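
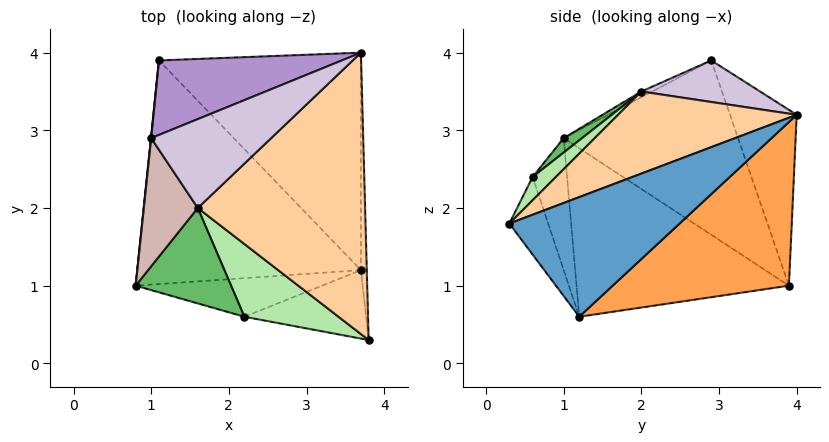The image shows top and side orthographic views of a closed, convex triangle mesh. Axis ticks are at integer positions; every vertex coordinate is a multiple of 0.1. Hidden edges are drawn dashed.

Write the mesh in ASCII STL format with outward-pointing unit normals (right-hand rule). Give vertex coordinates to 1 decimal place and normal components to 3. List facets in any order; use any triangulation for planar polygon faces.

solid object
 facet normal 0.998 0.046 -0.049
  outer loop
   vertex 3.7 1.2 0.6
   vertex 3.7 4.0 3.2
   vertex 3.8 0.3 1.8
  endloop
 endfacet
 facet normal -0.546 -0.419 -0.725
  outer loop
   vertex 1.1 3.9 1.0
   vertex 3.7 1.2 0.6
   vertex 0.8 1.0 2.9
  endloop
 endfacet
 facet normal 0.511 0.585 -0.630
  outer loop
   vertex 1.1 3.9 1.0
   vertex 3.7 4.0 3.2
   vertex 3.7 1.2 0.6
  endloop
 endfacet
 facet normal 0.419 -0.311 0.853
  outer loop
   vertex 1.6 2.0 3.5
   vertex 3.8 0.3 1.8
   vertex 3.7 4.0 3.2
  endloop
 endfacet
 facet normal 0.122 -0.580 0.805
  outer loop
   vertex 2.2 0.6 2.4
   vertex 1.6 2.0 3.5
   vertex 0.8 1.0 2.9
  endloop
 endfacet
 facet normal 0.201 -0.551 0.810
  outer loop
   vertex 2.2 0.6 2.4
   vertex 3.8 0.3 1.8
   vertex 1.6 2.0 3.5
  endloop
 endfacet
 facet normal -0.408 -0.708 -0.576
  outer loop
   vertex 2.2 0.6 2.4
   vertex 0.8 1.0 2.9
   vertex 3.7 1.2 0.6
  endloop
 endfacet
 facet normal -0.347 -0.764 -0.544
  outer loop
   vertex 2.2 0.6 2.4
   vertex 3.7 1.2 0.6
   vertex 3.8 0.3 1.8
  endloop
 endfacet
 facet normal -0.291 0.907 0.303
  outer loop
   vertex 1.0 2.9 3.9
   vertex 3.7 4.0 3.2
   vertex 1.1 3.9 1.0
  endloop
 endfacet
 facet normal 0.321 -0.198 0.926
  outer loop
   vertex 1.0 2.9 3.9
   vertex 1.6 2.0 3.5
   vertex 3.7 4.0 3.2
  endloop
 endfacet
 facet normal -0.995 0.104 0.002
  outer loop
   vertex 1.0 2.9 3.9
   vertex 1.1 3.9 1.0
   vertex 0.8 1.0 2.9
  endloop
 endfacet
 facet normal -0.094 -0.456 0.885
  outer loop
   vertex 1.0 2.9 3.9
   vertex 0.8 1.0 2.9
   vertex 1.6 2.0 3.5
  endloop
 endfacet
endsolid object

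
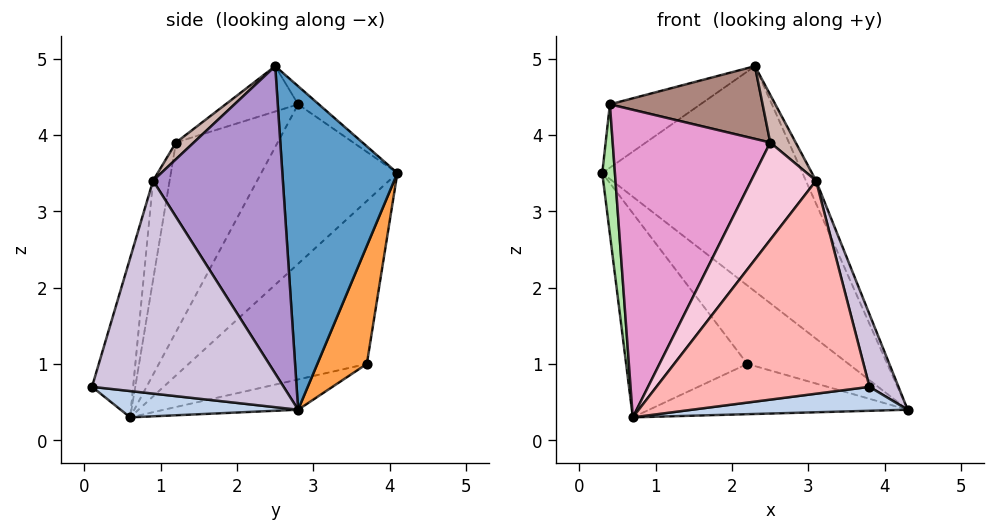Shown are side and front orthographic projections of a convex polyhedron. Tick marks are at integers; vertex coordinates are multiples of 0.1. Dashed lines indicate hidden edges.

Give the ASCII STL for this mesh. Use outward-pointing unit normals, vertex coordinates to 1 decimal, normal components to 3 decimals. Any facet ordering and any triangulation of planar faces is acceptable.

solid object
 facet normal 0.480 0.835 0.269
  outer loop
   vertex 2.3 2.5 4.9
   vertex 4.3 2.8 0.4
   vertex 0.3 4.1 3.5
  endloop
 endfacet
 facet normal 0.106 -0.129 -0.986
  outer loop
   vertex 3.8 0.1 0.7
   vertex 0.7 0.6 0.3
   vertex 4.3 2.8 0.4
  endloop
 endfacet
 facet normal 0.432 0.883 0.187
  outer loop
   vertex 2.2 3.7 1.0
   vertex 0.3 4.1 3.5
   vertex 4.3 2.8 0.4
  endloop
 endfacet
 facet normal -0.672 0.457 -0.583
  outer loop
   vertex 2.2 3.7 1.0
   vertex 0.7 0.6 0.3
   vertex 0.3 4.1 3.5
  endloop
 endfacet
 facet normal -0.148 0.286 -0.947
  outer loop
   vertex 2.2 3.7 1.0
   vertex 4.3 2.8 0.4
   vertex 0.7 0.6 0.3
  endloop
 endfacet
 facet normal -0.995 -0.093 -0.023
  outer loop
   vertex 0.4 2.8 4.4
   vertex 0.3 4.1 3.5
   vertex 0.7 0.6 0.3
  endloop
 endfacet
 facet normal -0.128 0.558 0.820
  outer loop
   vertex 0.4 2.8 4.4
   vertex 2.3 2.5 4.9
   vertex 0.3 4.1 3.5
  endloop
 endfacet
 facet normal -0.184 -0.954 0.235
  outer loop
   vertex 3.1 0.9 3.4
   vertex 0.7 0.6 0.3
   vertex 3.8 0.1 0.7
  endloop
 endfacet
 facet normal 0.910 0.071 0.409
  outer loop
   vertex 3.1 0.9 3.4
   vertex 4.3 2.8 0.4
   vertex 2.3 2.5 4.9
  endloop
 endfacet
 facet normal 0.947 -0.143 0.288
  outer loop
   vertex 3.1 0.9 3.4
   vertex 3.8 0.1 0.7
   vertex 4.3 2.8 0.4
  endloop
 endfacet
 facet normal -0.290 -0.611 0.736
  outer loop
   vertex 2.5 1.2 3.9
   vertex 2.3 2.5 4.9
   vertex 0.4 2.8 4.4
  endloop
 endfacet
 facet normal 0.371 -0.530 0.763
  outer loop
   vertex 2.5 1.2 3.9
   vertex 3.1 0.9 3.4
   vertex 2.3 2.5 4.9
  endloop
 endfacet
 facet normal -0.502 -0.777 0.380
  outer loop
   vertex 2.5 1.2 3.9
   vertex 0.4 2.8 4.4
   vertex 0.7 0.6 0.3
  endloop
 endfacet
 facet normal -0.238 -0.932 0.274
  outer loop
   vertex 2.5 1.2 3.9
   vertex 0.7 0.6 0.3
   vertex 3.1 0.9 3.4
  endloop
 endfacet
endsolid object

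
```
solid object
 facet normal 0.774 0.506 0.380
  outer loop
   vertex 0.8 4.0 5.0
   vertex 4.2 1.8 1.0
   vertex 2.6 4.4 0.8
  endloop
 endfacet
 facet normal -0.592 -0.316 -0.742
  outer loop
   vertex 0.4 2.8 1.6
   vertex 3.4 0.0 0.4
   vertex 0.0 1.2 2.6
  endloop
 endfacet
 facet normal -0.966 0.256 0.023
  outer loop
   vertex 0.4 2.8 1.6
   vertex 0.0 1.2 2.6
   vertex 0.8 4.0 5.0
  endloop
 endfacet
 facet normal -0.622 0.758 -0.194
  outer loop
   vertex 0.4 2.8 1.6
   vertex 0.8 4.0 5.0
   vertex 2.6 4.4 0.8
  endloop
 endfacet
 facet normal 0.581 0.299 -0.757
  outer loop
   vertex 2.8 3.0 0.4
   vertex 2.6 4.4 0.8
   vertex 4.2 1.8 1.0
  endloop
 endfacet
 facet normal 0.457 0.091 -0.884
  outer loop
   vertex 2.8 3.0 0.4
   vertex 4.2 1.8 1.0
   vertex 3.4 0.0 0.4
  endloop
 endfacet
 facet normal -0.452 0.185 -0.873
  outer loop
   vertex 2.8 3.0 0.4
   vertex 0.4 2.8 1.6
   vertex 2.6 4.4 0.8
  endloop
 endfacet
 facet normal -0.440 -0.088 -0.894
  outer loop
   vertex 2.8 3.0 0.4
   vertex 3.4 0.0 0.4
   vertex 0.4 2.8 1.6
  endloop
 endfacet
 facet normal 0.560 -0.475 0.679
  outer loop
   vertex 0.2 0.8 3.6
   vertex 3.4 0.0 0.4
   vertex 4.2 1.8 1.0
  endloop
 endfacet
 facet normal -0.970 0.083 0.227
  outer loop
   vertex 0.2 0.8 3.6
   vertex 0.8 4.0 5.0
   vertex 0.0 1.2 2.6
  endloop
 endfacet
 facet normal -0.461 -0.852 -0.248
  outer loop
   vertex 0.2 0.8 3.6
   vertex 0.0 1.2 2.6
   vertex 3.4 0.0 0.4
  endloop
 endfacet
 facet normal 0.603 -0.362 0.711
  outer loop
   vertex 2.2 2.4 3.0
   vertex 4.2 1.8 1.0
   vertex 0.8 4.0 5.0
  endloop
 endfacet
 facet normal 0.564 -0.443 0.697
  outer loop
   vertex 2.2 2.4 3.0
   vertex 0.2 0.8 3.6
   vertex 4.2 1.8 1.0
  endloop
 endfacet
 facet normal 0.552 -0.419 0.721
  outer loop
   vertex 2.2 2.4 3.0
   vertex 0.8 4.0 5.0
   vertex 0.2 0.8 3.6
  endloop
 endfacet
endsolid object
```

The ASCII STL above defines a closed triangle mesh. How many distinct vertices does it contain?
9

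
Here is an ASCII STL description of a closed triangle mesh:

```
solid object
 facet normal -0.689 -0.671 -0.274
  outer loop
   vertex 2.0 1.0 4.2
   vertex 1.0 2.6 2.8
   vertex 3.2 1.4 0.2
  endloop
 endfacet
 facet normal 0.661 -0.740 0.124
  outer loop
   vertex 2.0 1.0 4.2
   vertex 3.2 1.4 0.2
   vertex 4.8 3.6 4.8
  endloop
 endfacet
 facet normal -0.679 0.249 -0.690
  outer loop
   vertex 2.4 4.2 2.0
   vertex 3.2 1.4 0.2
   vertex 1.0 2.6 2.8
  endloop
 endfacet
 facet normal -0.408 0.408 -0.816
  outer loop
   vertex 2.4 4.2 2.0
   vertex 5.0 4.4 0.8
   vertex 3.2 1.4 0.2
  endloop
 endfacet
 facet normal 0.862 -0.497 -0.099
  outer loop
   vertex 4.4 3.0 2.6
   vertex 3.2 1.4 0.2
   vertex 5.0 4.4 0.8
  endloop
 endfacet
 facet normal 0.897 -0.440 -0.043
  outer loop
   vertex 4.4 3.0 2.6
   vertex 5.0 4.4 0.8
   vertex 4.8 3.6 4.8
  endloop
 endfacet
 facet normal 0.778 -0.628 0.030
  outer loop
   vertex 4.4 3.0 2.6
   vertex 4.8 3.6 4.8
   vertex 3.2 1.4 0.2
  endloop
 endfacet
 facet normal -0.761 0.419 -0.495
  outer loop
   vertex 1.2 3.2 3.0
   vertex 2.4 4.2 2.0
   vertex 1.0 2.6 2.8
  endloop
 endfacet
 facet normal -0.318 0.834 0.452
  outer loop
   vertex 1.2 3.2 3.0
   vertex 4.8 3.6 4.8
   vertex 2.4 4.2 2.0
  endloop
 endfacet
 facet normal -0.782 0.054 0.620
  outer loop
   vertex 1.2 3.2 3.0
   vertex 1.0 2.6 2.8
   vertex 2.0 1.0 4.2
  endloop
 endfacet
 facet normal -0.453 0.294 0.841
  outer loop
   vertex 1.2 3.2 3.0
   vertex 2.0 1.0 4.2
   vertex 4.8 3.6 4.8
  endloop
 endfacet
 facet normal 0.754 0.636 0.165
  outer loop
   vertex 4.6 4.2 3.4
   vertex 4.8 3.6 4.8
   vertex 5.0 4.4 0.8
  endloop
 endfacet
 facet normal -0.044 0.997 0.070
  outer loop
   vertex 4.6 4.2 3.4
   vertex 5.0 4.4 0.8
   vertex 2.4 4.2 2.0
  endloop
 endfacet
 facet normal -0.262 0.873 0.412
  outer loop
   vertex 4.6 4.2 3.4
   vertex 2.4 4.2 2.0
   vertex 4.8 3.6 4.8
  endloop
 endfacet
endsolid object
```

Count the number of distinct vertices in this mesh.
9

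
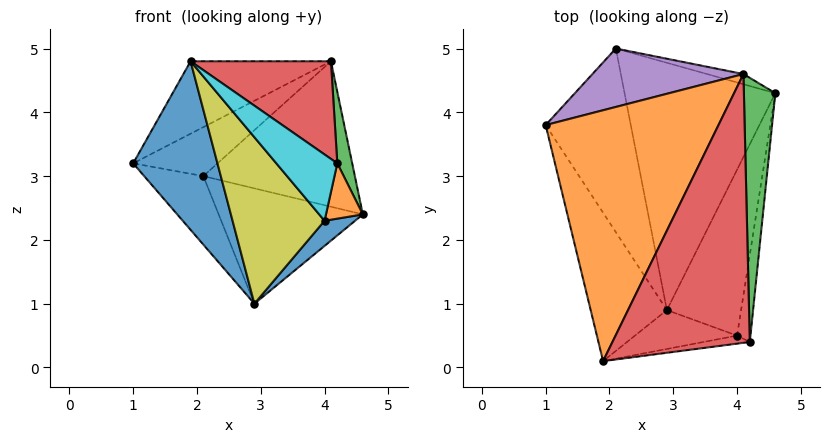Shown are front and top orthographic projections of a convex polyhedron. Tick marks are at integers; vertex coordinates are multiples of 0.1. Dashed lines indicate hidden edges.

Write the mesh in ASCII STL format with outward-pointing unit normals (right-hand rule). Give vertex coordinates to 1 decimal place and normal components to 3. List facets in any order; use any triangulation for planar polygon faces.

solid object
 facet normal -0.886 -0.348 -0.306
  outer loop
   vertex 2.9 0.9 1.0
   vertex 1.9 0.1 4.8
   vertex 1.0 3.8 3.2
  endloop
 endfacet
 facet normal -0.494 0.241 0.836
  outer loop
   vertex 4.1 4.6 4.8
   vertex 1.0 3.8 3.2
   vertex 1.9 0.1 4.8
  endloop
 endfacet
 facet normal 0.976 -0.057 0.210
  outer loop
   vertex 4.2 0.4 3.2
   vertex 4.6 4.3 2.4
   vertex 4.1 4.6 4.8
  endloop
 endfacet
 facet normal 0.573 -0.280 0.771
  outer loop
   vertex 4.2 0.4 3.2
   vertex 4.1 4.6 4.8
   vertex 1.9 0.1 4.8
  endloop
 endfacet
 facet normal -0.489 0.560 0.668
  outer loop
   vertex 2.1 5.0 3.0
   vertex 1.0 3.8 3.2
   vertex 4.1 4.6 4.8
  endloop
 endfacet
 facet normal 0.254 0.965 -0.068
  outer loop
   vertex 2.1 5.0 3.0
   vertex 4.1 4.6 4.8
   vertex 4.6 4.3 2.4
  endloop
 endfacet
 facet normal -0.483 0.306 -0.820
  outer loop
   vertex 2.1 5.0 3.0
   vertex 2.9 0.9 1.0
   vertex 1.0 3.8 3.2
  endloop
 endfacet
 facet normal -0.099 0.421 -0.902
  outer loop
   vertex 2.1 5.0 3.0
   vertex 4.6 4.3 2.4
   vertex 2.9 0.9 1.0
  endloop
 endfacet
 facet normal -0.085 -0.970 -0.227
  outer loop
   vertex 4.0 0.5 2.3
   vertex 1.9 0.1 4.8
   vertex 2.9 0.9 1.0
  endloop
 endfacet
 facet normal 0.046 -0.992 -0.120
  outer loop
   vertex 4.0 0.5 2.3
   vertex 4.2 0.4 3.2
   vertex 1.9 0.1 4.8
  endloop
 endfacet
 facet normal 0.744 -0.100 -0.660
  outer loop
   vertex 4.0 0.5 2.3
   vertex 2.9 0.9 1.0
   vertex 4.6 4.3 2.4
  endloop
 endfacet
 facet normal 0.962 -0.146 -0.230
  outer loop
   vertex 4.0 0.5 2.3
   vertex 4.6 4.3 2.4
   vertex 4.2 0.4 3.2
  endloop
 endfacet
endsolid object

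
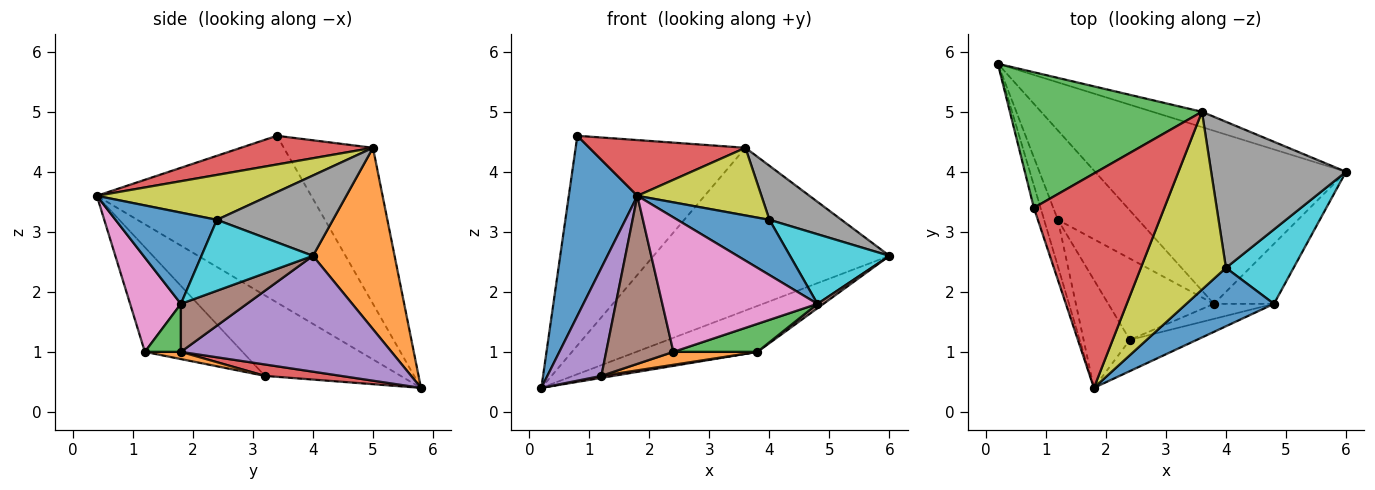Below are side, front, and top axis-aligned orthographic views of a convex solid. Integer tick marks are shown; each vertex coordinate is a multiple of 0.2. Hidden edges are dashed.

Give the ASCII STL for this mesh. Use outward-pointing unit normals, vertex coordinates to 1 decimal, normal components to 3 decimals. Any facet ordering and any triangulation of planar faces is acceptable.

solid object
 facet normal -0.952 -0.305 -0.038
  outer loop
   vertex 0.8 3.4 4.6
   vertex 0.2 5.8 0.4
   vertex 1.8 0.4 3.6
  endloop
 endfacet
 facet normal 0.326 0.941 -0.089
  outer loop
   vertex 3.6 5.0 4.4
   vertex 6.0 4.0 2.6
   vertex 0.2 5.8 0.4
  endloop
 endfacet
 facet normal -0.404 0.768 0.497
  outer loop
   vertex 3.6 5.0 4.4
   vertex 0.2 5.8 0.4
   vertex 0.8 3.4 4.6
  endloop
 endfacet
 facet normal 0.208 -0.246 0.947
  outer loop
   vertex 3.6 5.0 4.4
   vertex 0.8 3.4 4.6
   vertex 1.8 0.4 3.6
  endloop
 endfacet
 facet normal -0.918 -0.365 -0.157
  outer loop
   vertex 1.2 3.2 0.6
   vertex 1.8 0.4 3.6
   vertex 0.2 5.8 0.4
  endloop
 endfacet
 facet normal -0.774 -0.533 -0.343
  outer loop
   vertex 1.2 3.2 0.6
   vertex 2.4 1.2 1.0
   vertex 1.8 0.4 3.6
  endloop
 endfacet
 facet normal 0.304 -0.928 -0.215
  outer loop
   vertex 4.8 1.8 1.8
   vertex 1.8 0.4 3.6
   vertex 2.4 1.2 1.0
  endloop
 endfacet
 facet normal 0.488 -0.303 0.819
  outer loop
   vertex 4.0 2.4 3.2
   vertex 6.0 4.0 2.6
   vertex 3.6 5.0 4.4
  endloop
 endfacet
 facet normal 0.442 -0.319 0.838
  outer loop
   vertex 4.0 2.4 3.2
   vertex 3.6 5.0 4.4
   vertex 1.8 0.4 3.6
  endloop
 endfacet
 facet normal 0.608 -0.542 0.580
  outer loop
   vertex 4.0 2.4 3.2
   vertex 4.8 1.8 1.8
   vertex 6.0 4.0 2.6
  endloop
 endfacet
 facet normal 0.603 -0.548 0.580
  outer loop
   vertex 4.0 2.4 3.2
   vertex 1.8 0.4 3.6
   vertex 4.8 1.8 1.8
  endloop
 endfacet
 facet normal 0.067 -0.157 -0.985
  outer loop
   vertex 3.8 1.8 1.0
   vertex 2.4 1.2 1.0
   vertex 1.2 3.2 0.6
  endloop
 endfacet
 facet normal 0.353 -0.825 -0.442
  outer loop
   vertex 3.8 1.8 1.0
   vertex 4.8 1.8 1.8
   vertex 2.4 1.2 1.0
  endloop
 endfacet
 facet normal 0.140 -0.022 -0.990
  outer loop
   vertex 3.8 1.8 1.0
   vertex 1.2 3.2 0.6
   vertex 0.2 5.8 0.4
  endloop
 endfacet
 facet normal 0.408 0.234 -0.883
  outer loop
   vertex 3.8 1.8 1.0
   vertex 0.2 5.8 0.4
   vertex 6.0 4.0 2.6
  endloop
 endfacet
 facet normal 0.624 -0.057 -0.780
  outer loop
   vertex 3.8 1.8 1.0
   vertex 6.0 4.0 2.6
   vertex 4.8 1.8 1.8
  endloop
 endfacet
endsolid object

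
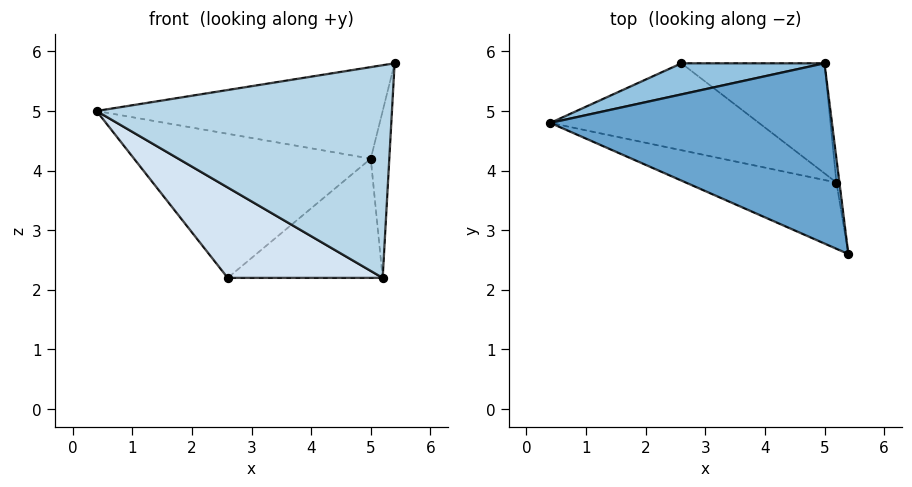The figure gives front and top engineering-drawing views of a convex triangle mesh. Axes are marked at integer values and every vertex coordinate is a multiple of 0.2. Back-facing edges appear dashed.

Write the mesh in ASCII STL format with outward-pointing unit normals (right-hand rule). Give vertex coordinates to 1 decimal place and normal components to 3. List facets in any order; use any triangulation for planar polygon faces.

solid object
 facet normal 0.057 0.452 0.890
  outer loop
   vertex 5.0 5.8 4.2
   vertex 0.4 4.8 5.0
   vertex 5.4 2.6 5.8
  endloop
 endfacet
 facet normal -0.173 0.963 0.208
  outer loop
   vertex 2.6 5.8 2.2
   vertex 0.4 4.8 5.0
   vertex 5.0 5.8 4.2
  endloop
 endfacet
 facet normal -0.349 -0.895 -0.279
  outer loop
   vertex 5.2 3.8 2.2
   vertex 5.4 2.6 5.8
   vertex 0.4 4.8 5.0
  endloop
 endfacet
 facet normal -0.485 -0.630 -0.606
  outer loop
   vertex 5.2 3.8 2.2
   vertex 0.4 4.8 5.0
   vertex 2.6 5.8 2.2
  endloop
 endfacet
 facet normal 0.993 0.116 -0.017
  outer loop
   vertex 5.2 3.8 2.2
   vertex 5.0 5.8 4.2
   vertex 5.4 2.6 5.8
  endloop
 endfacet
 facet normal 0.492 0.640 -0.590
  outer loop
   vertex 5.2 3.8 2.2
   vertex 2.6 5.8 2.2
   vertex 5.0 5.8 4.2
  endloop
 endfacet
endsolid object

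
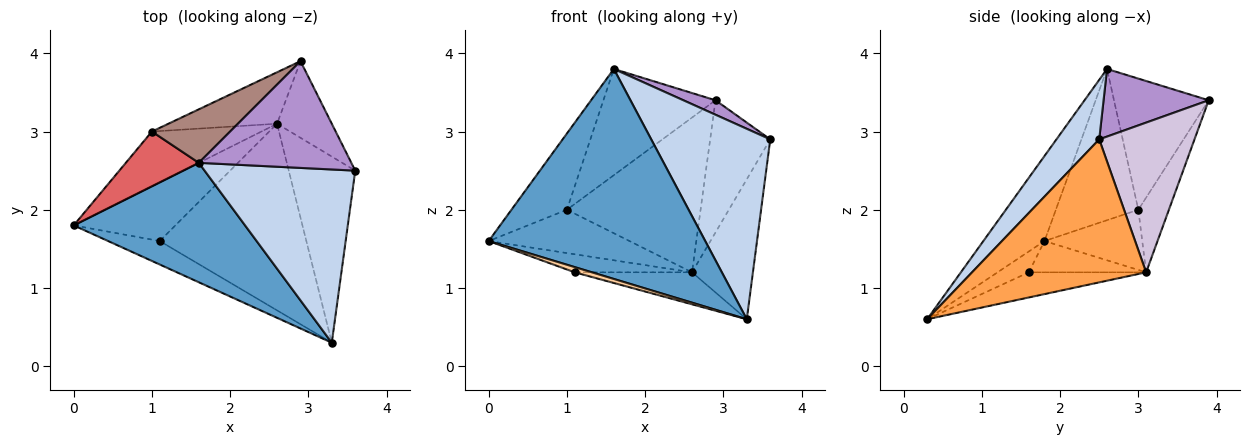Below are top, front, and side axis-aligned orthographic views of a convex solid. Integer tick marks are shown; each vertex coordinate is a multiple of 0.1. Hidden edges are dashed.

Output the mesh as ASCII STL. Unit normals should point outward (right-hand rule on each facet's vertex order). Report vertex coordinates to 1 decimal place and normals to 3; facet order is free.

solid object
 facet normal -0.238 -0.844 0.480
  outer loop
   vertex 1.6 2.6 3.8
   vertex 0.0 1.8 1.6
   vertex 3.3 0.3 0.6
  endloop
 endfacet
 facet normal 0.257 -0.715 0.650
  outer loop
   vertex 1.6 2.6 3.8
   vertex 3.3 0.3 0.6
   vertex 3.6 2.5 2.9
  endloop
 endfacet
 facet normal 0.864 0.302 -0.402
  outer loop
   vertex 2.6 3.1 1.2
   vertex 3.6 2.5 2.9
   vertex 3.3 0.3 0.6
  endloop
 endfacet
 facet normal -0.367 -0.202 -0.908
  outer loop
   vertex 1.1 1.6 1.2
   vertex 3.3 0.3 0.6
   vertex 0.0 1.8 1.6
  endloop
 endfacet
 facet normal -0.282 0.282 -0.917
  outer loop
   vertex 1.1 1.6 1.2
   vertex 0.0 1.8 1.6
   vertex 2.6 3.1 1.2
  endloop
 endfacet
 facet normal -0.167 0.167 -0.972
  outer loop
   vertex 1.1 1.6 1.2
   vertex 2.6 3.1 1.2
   vertex 3.3 0.3 0.6
  endloop
 endfacet
 facet normal -0.770 0.518 0.372
  outer loop
   vertex 1.0 3.0 2.0
   vertex 0.0 1.8 1.6
   vertex 1.6 2.6 3.8
  endloop
 endfacet
 facet normal -0.396 0.570 -0.720
  outer loop
   vertex 1.0 3.0 2.0
   vertex 2.6 3.1 1.2
   vertex 0.0 1.8 1.6
  endloop
 endfacet
 facet normal 0.402 -0.123 0.907
  outer loop
   vertex 2.9 3.9 3.4
   vertex 1.6 2.6 3.8
   vertex 3.6 2.5 2.9
  endloop
 endfacet
 facet normal 0.808 0.510 -0.295
  outer loop
   vertex 2.9 3.9 3.4
   vertex 3.6 2.5 2.9
   vertex 2.6 3.1 1.2
  endloop
 endfacet
 facet normal -0.602 0.713 0.359
  outer loop
   vertex 2.9 3.9 3.4
   vertex 1.0 3.0 2.0
   vertex 1.6 2.6 3.8
  endloop
 endfacet
 facet normal -0.212 0.927 -0.308
  outer loop
   vertex 2.9 3.9 3.4
   vertex 2.6 3.1 1.2
   vertex 1.0 3.0 2.0
  endloop
 endfacet
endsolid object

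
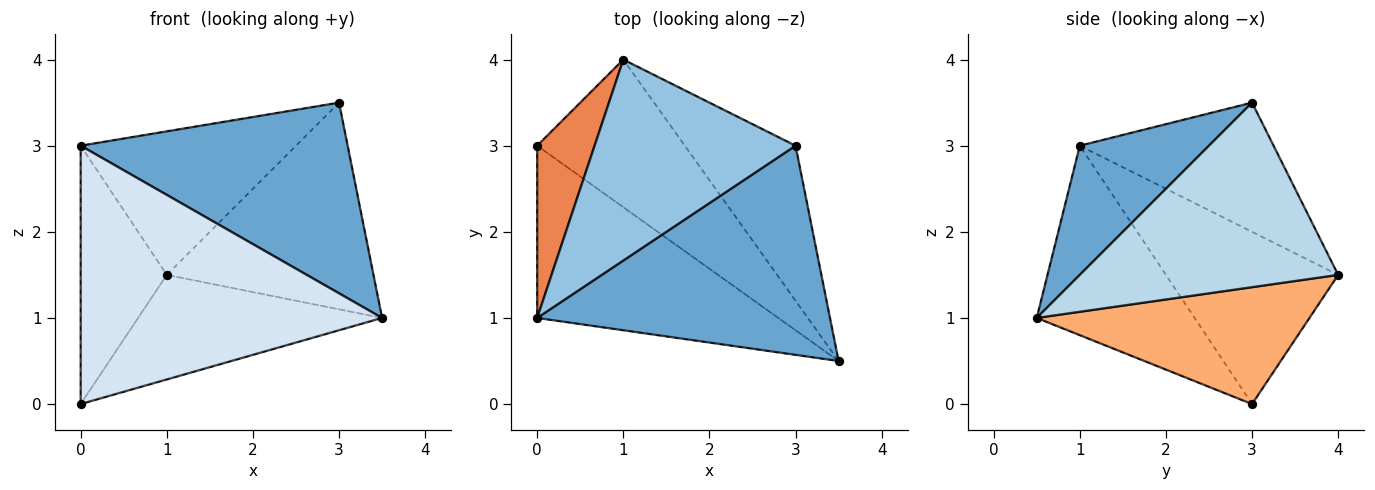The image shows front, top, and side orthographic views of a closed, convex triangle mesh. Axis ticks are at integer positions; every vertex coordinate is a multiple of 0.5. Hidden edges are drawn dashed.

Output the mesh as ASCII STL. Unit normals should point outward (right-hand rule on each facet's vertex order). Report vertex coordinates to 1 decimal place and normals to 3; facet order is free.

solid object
 facet normal 0.310 -0.641 0.703
  outer loop
   vertex 3.0 3.0 3.5
   vertex 0.0 1.0 3.0
   vertex 3.5 0.5 1.0
  endloop
 endfacet
 facet normal -0.464 0.515 0.721
  outer loop
   vertex 3.0 3.0 3.5
   vertex 1.0 4.0 1.5
   vertex 0.0 1.0 3.0
  endloop
 endfacet
 facet normal 0.707 0.566 -0.424
  outer loop
   vertex 3.0 3.0 3.5
   vertex 3.5 0.5 1.0
   vertex 1.0 4.0 1.5
  endloop
 endfacet
 facet normal -0.400 -0.763 -0.509
  outer loop
   vertex 0.0 3.0 0.0
   vertex 3.5 0.5 1.0
   vertex 0.0 1.0 3.0
  endloop
 endfacet
 facet normal -0.857 0.429 0.286
  outer loop
   vertex 0.0 3.0 0.0
   vertex 0.0 1.0 3.0
   vertex 1.0 4.0 1.5
  endloop
 endfacet
 facet normal 0.543 0.486 -0.685
  outer loop
   vertex 0.0 3.0 0.0
   vertex 1.0 4.0 1.5
   vertex 3.5 0.5 1.0
  endloop
 endfacet
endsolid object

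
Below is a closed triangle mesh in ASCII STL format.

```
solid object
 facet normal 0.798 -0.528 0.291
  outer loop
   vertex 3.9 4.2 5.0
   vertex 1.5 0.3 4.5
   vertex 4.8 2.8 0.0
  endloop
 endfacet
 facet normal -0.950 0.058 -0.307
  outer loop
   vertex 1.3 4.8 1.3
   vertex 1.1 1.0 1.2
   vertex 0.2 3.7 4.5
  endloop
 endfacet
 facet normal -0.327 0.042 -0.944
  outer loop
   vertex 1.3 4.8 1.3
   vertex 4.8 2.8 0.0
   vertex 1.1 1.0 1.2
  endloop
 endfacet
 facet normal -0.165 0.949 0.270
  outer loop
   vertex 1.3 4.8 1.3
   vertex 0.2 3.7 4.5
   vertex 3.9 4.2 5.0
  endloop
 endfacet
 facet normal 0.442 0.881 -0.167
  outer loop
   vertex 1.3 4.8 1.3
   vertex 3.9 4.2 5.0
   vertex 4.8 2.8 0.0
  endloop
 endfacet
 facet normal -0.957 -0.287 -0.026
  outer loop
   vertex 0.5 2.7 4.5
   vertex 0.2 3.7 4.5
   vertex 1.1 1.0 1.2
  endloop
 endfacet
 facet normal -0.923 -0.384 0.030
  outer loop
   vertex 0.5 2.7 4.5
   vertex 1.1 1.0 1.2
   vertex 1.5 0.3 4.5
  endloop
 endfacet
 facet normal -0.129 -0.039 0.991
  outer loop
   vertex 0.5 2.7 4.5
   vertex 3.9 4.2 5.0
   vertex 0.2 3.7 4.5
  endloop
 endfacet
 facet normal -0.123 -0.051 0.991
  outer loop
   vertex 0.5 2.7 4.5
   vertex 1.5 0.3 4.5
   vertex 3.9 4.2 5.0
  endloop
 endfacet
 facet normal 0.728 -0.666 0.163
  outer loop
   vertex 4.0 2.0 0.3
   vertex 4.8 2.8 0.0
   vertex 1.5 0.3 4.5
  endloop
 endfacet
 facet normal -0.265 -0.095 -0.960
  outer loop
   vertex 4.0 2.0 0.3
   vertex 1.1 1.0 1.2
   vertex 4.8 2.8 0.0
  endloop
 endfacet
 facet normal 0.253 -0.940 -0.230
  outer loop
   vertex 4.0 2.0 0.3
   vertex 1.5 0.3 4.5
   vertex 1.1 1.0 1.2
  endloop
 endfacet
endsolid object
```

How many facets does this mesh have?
12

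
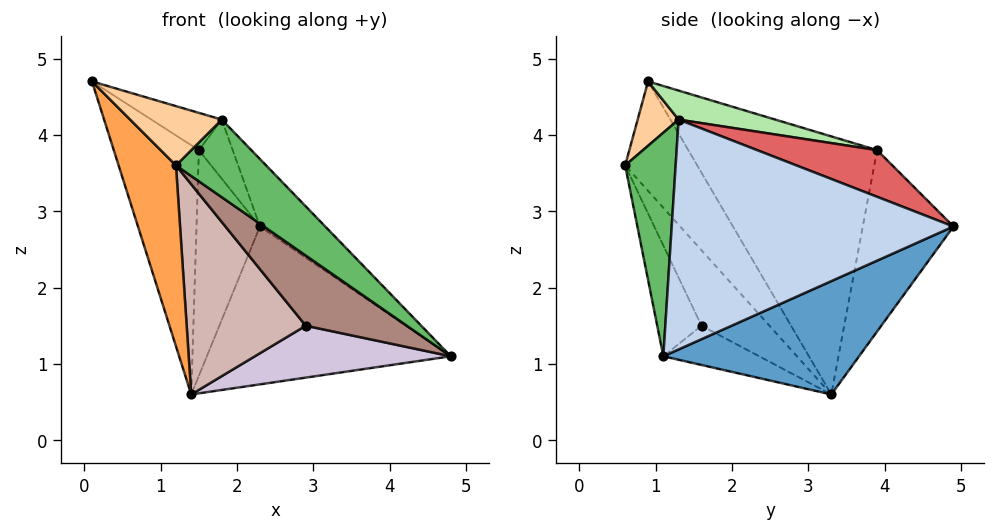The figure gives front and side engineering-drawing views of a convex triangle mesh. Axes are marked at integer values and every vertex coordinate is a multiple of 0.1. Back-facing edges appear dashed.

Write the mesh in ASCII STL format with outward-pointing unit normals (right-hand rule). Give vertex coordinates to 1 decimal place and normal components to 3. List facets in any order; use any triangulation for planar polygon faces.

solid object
 facet normal 0.483 0.602 -0.636
  outer loop
   vertex 1.4 3.3 0.6
   vertex 2.3 4.9 2.8
   vertex 4.8 1.1 1.1
  endloop
 endfacet
 facet normal 0.714 0.165 0.680
  outer loop
   vertex 1.8 1.3 4.2
   vertex 4.8 1.1 1.1
   vertex 2.3 4.9 2.8
  endloop
 endfacet
 facet normal -0.667 -0.531 -0.522
  outer loop
   vertex 1.2 0.6 3.6
   vertex 0.1 0.9 4.7
   vertex 1.4 3.3 0.6
  endloop
 endfacet
 facet normal 0.341 -0.763 0.549
  outer loop
   vertex 1.2 0.6 3.6
   vertex 1.8 1.3 4.2
   vertex 0.1 0.9 4.7
  endloop
 endfacet
 facet normal 0.432 -0.771 0.468
  outer loop
   vertex 1.2 0.6 3.6
   vertex 4.8 1.1 1.1
   vertex 1.8 1.3 4.2
  endloop
 endfacet
 facet normal 0.240 0.175 0.955
  outer loop
   vertex 1.5 3.9 3.8
   vertex 0.1 0.9 4.7
   vertex 1.8 1.3 4.2
  endloop
 endfacet
 facet normal 0.667 0.188 0.721
  outer loop
   vertex 1.5 3.9 3.8
   vertex 1.8 1.3 4.2
   vertex 2.3 4.9 2.8
  endloop
 endfacet
 facet normal -0.911 0.410 -0.048
  outer loop
   vertex 1.5 3.9 3.8
   vertex 1.4 3.3 0.6
   vertex 0.1 0.9 4.7
  endloop
 endfacet
 facet normal -0.816 0.572 -0.082
  outer loop
   vertex 1.5 3.9 3.8
   vertex 2.3 4.9 2.8
   vertex 1.4 3.3 0.6
  endloop
 endfacet
 facet normal -0.316 -0.647 -0.694
  outer loop
   vertex 2.9 1.6 1.5
   vertex 1.4 3.3 0.6
   vertex 4.8 1.1 1.1
  endloop
 endfacet
 facet normal -0.319 -0.729 -0.606
  outer loop
   vertex 2.9 1.6 1.5
   vertex 4.8 1.1 1.1
   vertex 1.2 0.6 3.6
  endloop
 endfacet
 facet normal -0.384 -0.673 -0.632
  outer loop
   vertex 2.9 1.6 1.5
   vertex 1.2 0.6 3.6
   vertex 1.4 3.3 0.6
  endloop
 endfacet
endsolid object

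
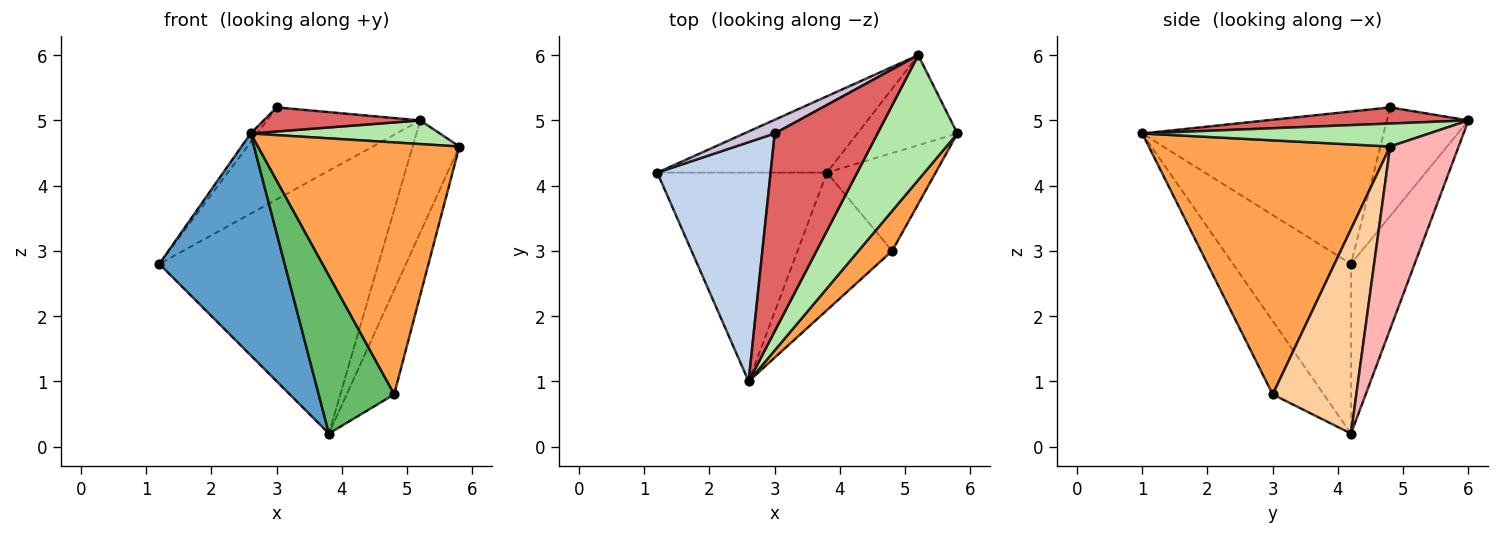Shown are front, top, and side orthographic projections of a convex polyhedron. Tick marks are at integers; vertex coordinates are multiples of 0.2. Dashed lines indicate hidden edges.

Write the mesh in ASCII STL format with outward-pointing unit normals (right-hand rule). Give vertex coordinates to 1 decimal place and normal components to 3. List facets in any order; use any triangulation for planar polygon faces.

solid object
 facet normal -0.565 -0.601 -0.565
  outer loop
   vertex 3.8 4.2 0.2
   vertex 2.6 1.0 4.8
   vertex 1.2 4.2 2.8
  endloop
 endfacet
 facet normal -0.802 0.022 0.596
  outer loop
   vertex 3.0 4.8 5.2
   vertex 1.2 4.2 2.8
   vertex 2.6 1.0 4.8
  endloop
 endfacet
 facet normal 0.764 -0.638 0.101
  outer loop
   vertex 4.8 3.0 0.8
   vertex 5.8 4.8 4.6
   vertex 2.6 1.0 4.8
  endloop
 endfacet
 facet normal 0.789 0.448 -0.420
  outer loop
   vertex 4.8 3.0 0.8
   vertex 3.8 4.2 0.2
   vertex 5.8 4.8 4.6
  endloop
 endfacet
 facet normal -0.454 -0.671 -0.586
  outer loop
   vertex 4.8 3.0 0.8
   vertex 2.6 1.0 4.8
   vertex 3.8 4.2 0.2
  endloop
 endfacet
 facet normal 0.272 -0.179 0.945
  outer loop
   vertex 5.2 6.0 5.0
   vertex 2.6 1.0 4.8
   vertex 5.8 4.8 4.6
  endloop
 endfacet
 facet normal 0.154 -0.119 0.981
  outer loop
   vertex 5.2 6.0 5.0
   vertex 3.0 4.8 5.2
   vertex 2.6 1.0 4.8
  endloop
 endfacet
 facet normal 0.753 0.514 -0.412
  outer loop
   vertex 5.2 6.0 5.0
   vertex 5.8 4.8 4.6
   vertex 3.8 4.2 0.2
  endloop
 endfacet
 facet normal -0.269 0.925 -0.269
  outer loop
   vertex 5.2 6.0 5.0
   vertex 3.8 4.2 0.2
   vertex 1.2 4.2 2.8
  endloop
 endfacet
 facet normal -0.466 0.875 0.130
  outer loop
   vertex 5.2 6.0 5.0
   vertex 1.2 4.2 2.8
   vertex 3.0 4.8 5.2
  endloop
 endfacet
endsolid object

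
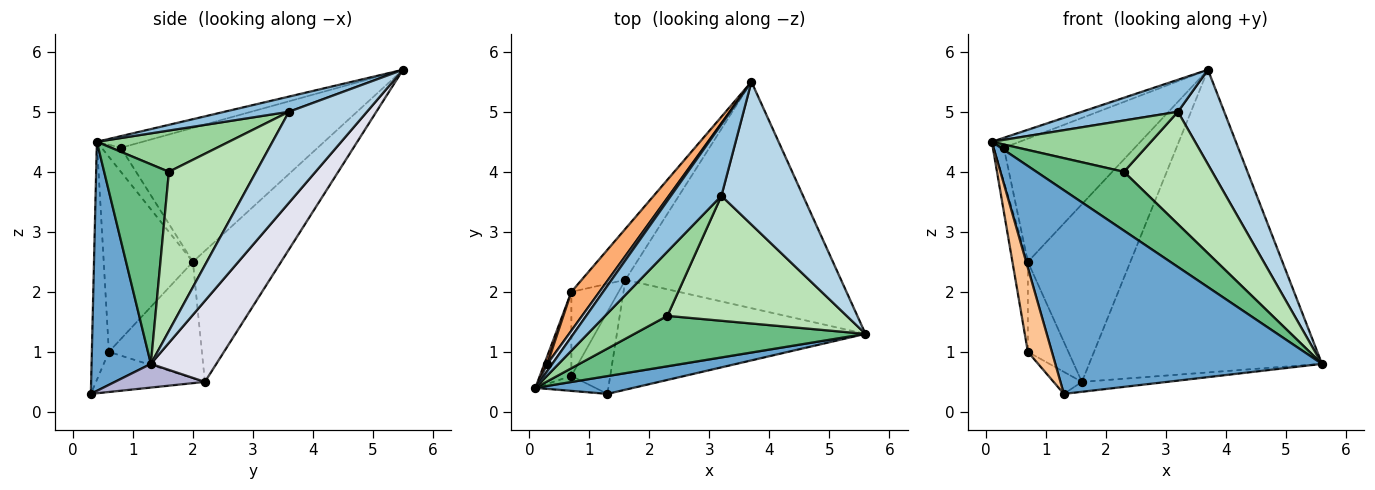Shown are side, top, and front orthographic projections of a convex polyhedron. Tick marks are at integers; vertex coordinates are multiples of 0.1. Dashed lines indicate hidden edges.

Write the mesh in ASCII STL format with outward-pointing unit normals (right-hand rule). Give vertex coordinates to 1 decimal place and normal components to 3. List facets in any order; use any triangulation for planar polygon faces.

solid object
 facet normal 0.216 -0.973 0.085
  outer loop
   vertex 1.3 0.3 0.3
   vertex 5.6 1.3 0.8
   vertex 0.1 0.4 4.5
  endloop
 endfacet
 facet normal 0.265 -0.394 0.880
  outer loop
   vertex 3.2 3.6 5.0
   vertex 3.7 5.5 5.7
   vertex 0.1 0.4 4.5
  endloop
 endfacet
 facet normal 0.681 -0.404 0.611
  outer loop
   vertex 3.2 3.6 5.0
   vertex 5.6 1.3 0.8
   vertex 3.7 5.5 5.7
  endloop
 endfacet
 facet normal -0.804 0.487 0.341
  outer loop
   vertex 0.3 0.8 4.4
   vertex 0.1 0.4 4.5
   vertex 3.7 5.5 5.7
  endloop
 endfacet
 facet normal -0.878 0.466 0.110
  outer loop
   vertex 0.3 0.8 4.4
   vertex 0.7 2.0 2.5
   vertex 0.1 0.4 4.5
  endloop
 endfacet
 facet normal -0.820 0.546 0.172
  outer loop
   vertex 0.3 0.8 4.4
   vertex 3.7 5.5 5.7
   vertex 0.7 2.0 2.5
  endloop
 endfacet
 facet normal -0.572 -0.807 -0.144
  outer loop
   vertex 0.7 0.6 1.0
   vertex 1.3 0.3 0.3
   vertex 0.1 0.4 4.5
  endloop
 endfacet
 facet normal -0.973 0.168 -0.157
  outer loop
   vertex 0.7 0.6 1.0
   vertex 0.1 0.4 4.5
   vertex 0.7 2.0 2.5
  endloop
 endfacet
 facet normal 0.490 -0.662 0.567
  outer loop
   vertex 2.3 1.6 4.0
   vertex 0.1 0.4 4.5
   vertex 5.6 1.3 0.8
  endloop
 endfacet
 facet normal 0.460 -0.554 0.694
  outer loop
   vertex 2.3 1.6 4.0
   vertex 3.2 3.6 5.0
   vertex 0.1 0.4 4.5
  endloop
 endfacet
 facet normal 0.551 -0.558 0.620
  outer loop
   vertex 2.3 1.6 4.0
   vertex 5.6 1.3 0.8
   vertex 3.2 3.6 5.0
  endloop
 endfacet
 facet normal -0.706 0.183 -0.684
  outer loop
   vertex 1.6 2.2 0.5
   vertex 1.3 0.3 0.3
   vertex 0.7 0.6 1.0
  endloop
 endfacet
 facet normal -0.859 0.374 -0.349
  outer loop
   vertex 1.6 2.2 0.5
   vertex 0.7 0.6 1.0
   vertex 0.7 2.0 2.5
  endloop
 endfacet
 facet normal 0.094 0.089 -0.991
  outer loop
   vertex 1.6 2.2 0.5
   vertex 5.6 1.3 0.8
   vertex 1.3 0.3 0.3
  endloop
 endfacet
 facet normal -0.637 0.741 -0.213
  outer loop
   vertex 1.6 2.2 0.5
   vertex 0.7 2.0 2.5
   vertex 3.7 5.5 5.7
  endloop
 endfacet
 facet normal 0.220 0.781 -0.584
  outer loop
   vertex 1.6 2.2 0.5
   vertex 3.7 5.5 5.7
   vertex 5.6 1.3 0.8
  endloop
 endfacet
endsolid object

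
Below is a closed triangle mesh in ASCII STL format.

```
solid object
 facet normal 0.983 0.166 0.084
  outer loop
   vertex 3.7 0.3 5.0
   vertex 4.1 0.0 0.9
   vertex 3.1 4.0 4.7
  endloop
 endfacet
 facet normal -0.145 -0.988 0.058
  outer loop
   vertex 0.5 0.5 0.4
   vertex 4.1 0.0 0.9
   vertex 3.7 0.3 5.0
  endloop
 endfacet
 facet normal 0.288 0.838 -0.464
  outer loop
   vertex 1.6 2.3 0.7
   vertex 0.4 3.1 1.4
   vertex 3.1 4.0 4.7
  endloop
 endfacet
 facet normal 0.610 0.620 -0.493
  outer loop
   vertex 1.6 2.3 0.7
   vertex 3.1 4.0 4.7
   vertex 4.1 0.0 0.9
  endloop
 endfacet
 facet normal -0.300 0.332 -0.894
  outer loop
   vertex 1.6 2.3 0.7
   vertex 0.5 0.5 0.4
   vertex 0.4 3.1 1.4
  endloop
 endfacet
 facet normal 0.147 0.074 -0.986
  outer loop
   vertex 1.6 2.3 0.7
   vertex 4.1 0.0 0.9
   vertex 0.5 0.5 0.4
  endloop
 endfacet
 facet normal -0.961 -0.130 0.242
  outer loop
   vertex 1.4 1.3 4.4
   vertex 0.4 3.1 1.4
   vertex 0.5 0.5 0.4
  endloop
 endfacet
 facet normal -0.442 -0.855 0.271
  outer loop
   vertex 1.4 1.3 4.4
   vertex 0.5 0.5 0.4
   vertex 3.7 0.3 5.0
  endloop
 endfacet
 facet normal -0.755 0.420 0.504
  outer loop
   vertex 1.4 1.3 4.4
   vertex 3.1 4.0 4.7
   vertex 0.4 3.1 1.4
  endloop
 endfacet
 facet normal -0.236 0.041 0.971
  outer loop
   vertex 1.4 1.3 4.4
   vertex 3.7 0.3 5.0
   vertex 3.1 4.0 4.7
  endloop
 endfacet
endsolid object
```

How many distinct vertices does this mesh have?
7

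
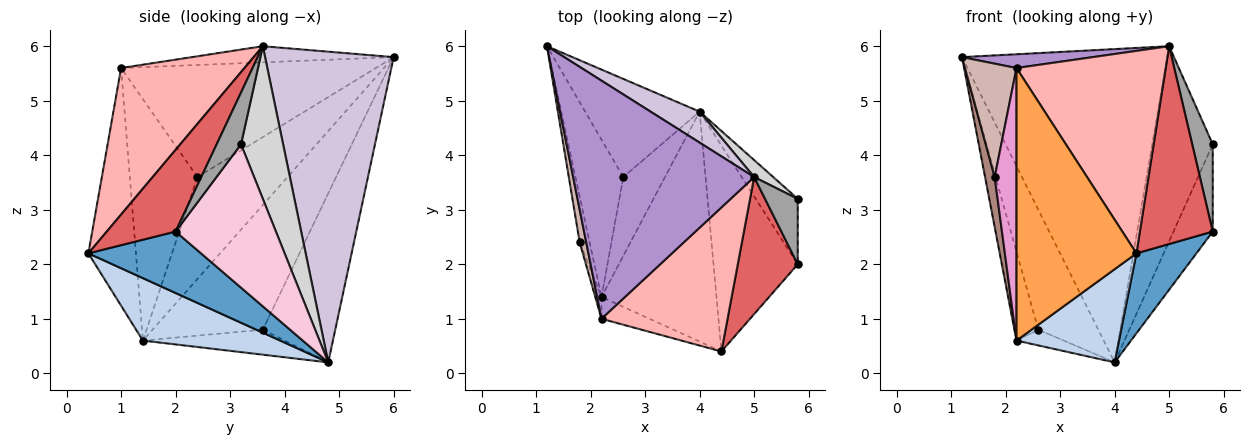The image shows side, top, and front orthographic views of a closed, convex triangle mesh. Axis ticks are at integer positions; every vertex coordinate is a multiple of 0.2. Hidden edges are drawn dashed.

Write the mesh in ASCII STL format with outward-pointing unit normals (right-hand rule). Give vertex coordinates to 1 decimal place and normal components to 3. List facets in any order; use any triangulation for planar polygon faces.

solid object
 facet normal 0.562 -0.299 -0.771
  outer loop
   vertex 4.0 4.8 0.2
   vertex 5.8 2.0 2.6
   vertex 4.4 0.4 2.2
  endloop
 endfacet
 facet normal 0.450 -0.335 -0.828
  outer loop
   vertex 2.2 1.4 0.6
   vertex 4.0 4.8 0.2
   vertex 4.4 0.4 2.2
  endloop
 endfacet
 facet normal -0.367 -0.927 -0.074
  outer loop
   vertex 2.2 1.0 5.6
   vertex 2.2 1.4 0.6
   vertex 4.4 0.4 2.2
  endloop
 endfacet
 facet normal -0.683 0.565 -0.463
  outer loop
   vertex 2.6 3.6 0.8
   vertex 1.2 6.0 5.8
   vertex 4.0 4.8 0.2
  endloop
 endfacet
 facet normal -0.915 0.198 -0.351
  outer loop
   vertex 2.6 3.6 0.8
   vertex 2.2 1.4 0.6
   vertex 1.2 6.0 5.8
  endloop
 endfacet
 facet normal -0.507 0.169 -0.845
  outer loop
   vertex 2.6 3.6 0.8
   vertex 4.0 4.8 0.2
   vertex 2.2 1.4 0.6
  endloop
 endfacet
 facet normal 0.613 -0.649 0.450
  outer loop
   vertex 5.0 3.6 6.0
   vertex 4.4 0.4 2.2
   vertex 5.8 2.0 2.6
  endloop
 endfacet
 facet normal 0.559 -0.676 0.481
  outer loop
   vertex 5.0 3.6 6.0
   vertex 2.2 1.0 5.6
   vertex 4.4 0.4 2.2
  endloop
 endfacet
 facet normal -0.089 -0.058 0.994
  outer loop
   vertex 5.0 3.6 6.0
   vertex 1.2 6.0 5.8
   vertex 2.2 1.0 5.6
  endloop
 endfacet
 facet normal 0.529 0.845 0.084
  outer loop
   vertex 5.0 3.6 6.0
   vertex 4.0 4.8 0.2
   vertex 1.2 6.0 5.8
  endloop
 endfacet
 facet normal -0.990 -0.106 -0.097
  outer loop
   vertex 1.8 2.4 3.6
   vertex 1.2 6.0 5.8
   vertex 2.2 1.4 0.6
  endloop
 endfacet
 facet normal -0.979 -0.198 0.057
  outer loop
   vertex 1.8 2.4 3.6
   vertex 2.2 1.0 5.6
   vertex 1.2 6.0 5.8
  endloop
 endfacet
 facet normal -0.951 -0.307 -0.025
  outer loop
   vertex 1.8 2.4 3.6
   vertex 2.2 1.4 0.6
   vertex 2.2 1.0 5.6
  endloop
 endfacet
 facet normal 0.898 0.352 -0.264
  outer loop
   vertex 5.8 3.2 4.2
   vertex 5.8 2.0 2.6
   vertex 4.0 4.8 0.2
  endloop
 endfacet
 facet normal 0.689 -0.580 0.435
  outer loop
   vertex 5.8 3.2 4.2
   vertex 5.0 3.6 6.0
   vertex 5.8 2.0 2.6
  endloop
 endfacet
 facet normal 0.570 0.819 0.071
  outer loop
   vertex 5.8 3.2 4.2
   vertex 4.0 4.8 0.2
   vertex 5.0 3.6 6.0
  endloop
 endfacet
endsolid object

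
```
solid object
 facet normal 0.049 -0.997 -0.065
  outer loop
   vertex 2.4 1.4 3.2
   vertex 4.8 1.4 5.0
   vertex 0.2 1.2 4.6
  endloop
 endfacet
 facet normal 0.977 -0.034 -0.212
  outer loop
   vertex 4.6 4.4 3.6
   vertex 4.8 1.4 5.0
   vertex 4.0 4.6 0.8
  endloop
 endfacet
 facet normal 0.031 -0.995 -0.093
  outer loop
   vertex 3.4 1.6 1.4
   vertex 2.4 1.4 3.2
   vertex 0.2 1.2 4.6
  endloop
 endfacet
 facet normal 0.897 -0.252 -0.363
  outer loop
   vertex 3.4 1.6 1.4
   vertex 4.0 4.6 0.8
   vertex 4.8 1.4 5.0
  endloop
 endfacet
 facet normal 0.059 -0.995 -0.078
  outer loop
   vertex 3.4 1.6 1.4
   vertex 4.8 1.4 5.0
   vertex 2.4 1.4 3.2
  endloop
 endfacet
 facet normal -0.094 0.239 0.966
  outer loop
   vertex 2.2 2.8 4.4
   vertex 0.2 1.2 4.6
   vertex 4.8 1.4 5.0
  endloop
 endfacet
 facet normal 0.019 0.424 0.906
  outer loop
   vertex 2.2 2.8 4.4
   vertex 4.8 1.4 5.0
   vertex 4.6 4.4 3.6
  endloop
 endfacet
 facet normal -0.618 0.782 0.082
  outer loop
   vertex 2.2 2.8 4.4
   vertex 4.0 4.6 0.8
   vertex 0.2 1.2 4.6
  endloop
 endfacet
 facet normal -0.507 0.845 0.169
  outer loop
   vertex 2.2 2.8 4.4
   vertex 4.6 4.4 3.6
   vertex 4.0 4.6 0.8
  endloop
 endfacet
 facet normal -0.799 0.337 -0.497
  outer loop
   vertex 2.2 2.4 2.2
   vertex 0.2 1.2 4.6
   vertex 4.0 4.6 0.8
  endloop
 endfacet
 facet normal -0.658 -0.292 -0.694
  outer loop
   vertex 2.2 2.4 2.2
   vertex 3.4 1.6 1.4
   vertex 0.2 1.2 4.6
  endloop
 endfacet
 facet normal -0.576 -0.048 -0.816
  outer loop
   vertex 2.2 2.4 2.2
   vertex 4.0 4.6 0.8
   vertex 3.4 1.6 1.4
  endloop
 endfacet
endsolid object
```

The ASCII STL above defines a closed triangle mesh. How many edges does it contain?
18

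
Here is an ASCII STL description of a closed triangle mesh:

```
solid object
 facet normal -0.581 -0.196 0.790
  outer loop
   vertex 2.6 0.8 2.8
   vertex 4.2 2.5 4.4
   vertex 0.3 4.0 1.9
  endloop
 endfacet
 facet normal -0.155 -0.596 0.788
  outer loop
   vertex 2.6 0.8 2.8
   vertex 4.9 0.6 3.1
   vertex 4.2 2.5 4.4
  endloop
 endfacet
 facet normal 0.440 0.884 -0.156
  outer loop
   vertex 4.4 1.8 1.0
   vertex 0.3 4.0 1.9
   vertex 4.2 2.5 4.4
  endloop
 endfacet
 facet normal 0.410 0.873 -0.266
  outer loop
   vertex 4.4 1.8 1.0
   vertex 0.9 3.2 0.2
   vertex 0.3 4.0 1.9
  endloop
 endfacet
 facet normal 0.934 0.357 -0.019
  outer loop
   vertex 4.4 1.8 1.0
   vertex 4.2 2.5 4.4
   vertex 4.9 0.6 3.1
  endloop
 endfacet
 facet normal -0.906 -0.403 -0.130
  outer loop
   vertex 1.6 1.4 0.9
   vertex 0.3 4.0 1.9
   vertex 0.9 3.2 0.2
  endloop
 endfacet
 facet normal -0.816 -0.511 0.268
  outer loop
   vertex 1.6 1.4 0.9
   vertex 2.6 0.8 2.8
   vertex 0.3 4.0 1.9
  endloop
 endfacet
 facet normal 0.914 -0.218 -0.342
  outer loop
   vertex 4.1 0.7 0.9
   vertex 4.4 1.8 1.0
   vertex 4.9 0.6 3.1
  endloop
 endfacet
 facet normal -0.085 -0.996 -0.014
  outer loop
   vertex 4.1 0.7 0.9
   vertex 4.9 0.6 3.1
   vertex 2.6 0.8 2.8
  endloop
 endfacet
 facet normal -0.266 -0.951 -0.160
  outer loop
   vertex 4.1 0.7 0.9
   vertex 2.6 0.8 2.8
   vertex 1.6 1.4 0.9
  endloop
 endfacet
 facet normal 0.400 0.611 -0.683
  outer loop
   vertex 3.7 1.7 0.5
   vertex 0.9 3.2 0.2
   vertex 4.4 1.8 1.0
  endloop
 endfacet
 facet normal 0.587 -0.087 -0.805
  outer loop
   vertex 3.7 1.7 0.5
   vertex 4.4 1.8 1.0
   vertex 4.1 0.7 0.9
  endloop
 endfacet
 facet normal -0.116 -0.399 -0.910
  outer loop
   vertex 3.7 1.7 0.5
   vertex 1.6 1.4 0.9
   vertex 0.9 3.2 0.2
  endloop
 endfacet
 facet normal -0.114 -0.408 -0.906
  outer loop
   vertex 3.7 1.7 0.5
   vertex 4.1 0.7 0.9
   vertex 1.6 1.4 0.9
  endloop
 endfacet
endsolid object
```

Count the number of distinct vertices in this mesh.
9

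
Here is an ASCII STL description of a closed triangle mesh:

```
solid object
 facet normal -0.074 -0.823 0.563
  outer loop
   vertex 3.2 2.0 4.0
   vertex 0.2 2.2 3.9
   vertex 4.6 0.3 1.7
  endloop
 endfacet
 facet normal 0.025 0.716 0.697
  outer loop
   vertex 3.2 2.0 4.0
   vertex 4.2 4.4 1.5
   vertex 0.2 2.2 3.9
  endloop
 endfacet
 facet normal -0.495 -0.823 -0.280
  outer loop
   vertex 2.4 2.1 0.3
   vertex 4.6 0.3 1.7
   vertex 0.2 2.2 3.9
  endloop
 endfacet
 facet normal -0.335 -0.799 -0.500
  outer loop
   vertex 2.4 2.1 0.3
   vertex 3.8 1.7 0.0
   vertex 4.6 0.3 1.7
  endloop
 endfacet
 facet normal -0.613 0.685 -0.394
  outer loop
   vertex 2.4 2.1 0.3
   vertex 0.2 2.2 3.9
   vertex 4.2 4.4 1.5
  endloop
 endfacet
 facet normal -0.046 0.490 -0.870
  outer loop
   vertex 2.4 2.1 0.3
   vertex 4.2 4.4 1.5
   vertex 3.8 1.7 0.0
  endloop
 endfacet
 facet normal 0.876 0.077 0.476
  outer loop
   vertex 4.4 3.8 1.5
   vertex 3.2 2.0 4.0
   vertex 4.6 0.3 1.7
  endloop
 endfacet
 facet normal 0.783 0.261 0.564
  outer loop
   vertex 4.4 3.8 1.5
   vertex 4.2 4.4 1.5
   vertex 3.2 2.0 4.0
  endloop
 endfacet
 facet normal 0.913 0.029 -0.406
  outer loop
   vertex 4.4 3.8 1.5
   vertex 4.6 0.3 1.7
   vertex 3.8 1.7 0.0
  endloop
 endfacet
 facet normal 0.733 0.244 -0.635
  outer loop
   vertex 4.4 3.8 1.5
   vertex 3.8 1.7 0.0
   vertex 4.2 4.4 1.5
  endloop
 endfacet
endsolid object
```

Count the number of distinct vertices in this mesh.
7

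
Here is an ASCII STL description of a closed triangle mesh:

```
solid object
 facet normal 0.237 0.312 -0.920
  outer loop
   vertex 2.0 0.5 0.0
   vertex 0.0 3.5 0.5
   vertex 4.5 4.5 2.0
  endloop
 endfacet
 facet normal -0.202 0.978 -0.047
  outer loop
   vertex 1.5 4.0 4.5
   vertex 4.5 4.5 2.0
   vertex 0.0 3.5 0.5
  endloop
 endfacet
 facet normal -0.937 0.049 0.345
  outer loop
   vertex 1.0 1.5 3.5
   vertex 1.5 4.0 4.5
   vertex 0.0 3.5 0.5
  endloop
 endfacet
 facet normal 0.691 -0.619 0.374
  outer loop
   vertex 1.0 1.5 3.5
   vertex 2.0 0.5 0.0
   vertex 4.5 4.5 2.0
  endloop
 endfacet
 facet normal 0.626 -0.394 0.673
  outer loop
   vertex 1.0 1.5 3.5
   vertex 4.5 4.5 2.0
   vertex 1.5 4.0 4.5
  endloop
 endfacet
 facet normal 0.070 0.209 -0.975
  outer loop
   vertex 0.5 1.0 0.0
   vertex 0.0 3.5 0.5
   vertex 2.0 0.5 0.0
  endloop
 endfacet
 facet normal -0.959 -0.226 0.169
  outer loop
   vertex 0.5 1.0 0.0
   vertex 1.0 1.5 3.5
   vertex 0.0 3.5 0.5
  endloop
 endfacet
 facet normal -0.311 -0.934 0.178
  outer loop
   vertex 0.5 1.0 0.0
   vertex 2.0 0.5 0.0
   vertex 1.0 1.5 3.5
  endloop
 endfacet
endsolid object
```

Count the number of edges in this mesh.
12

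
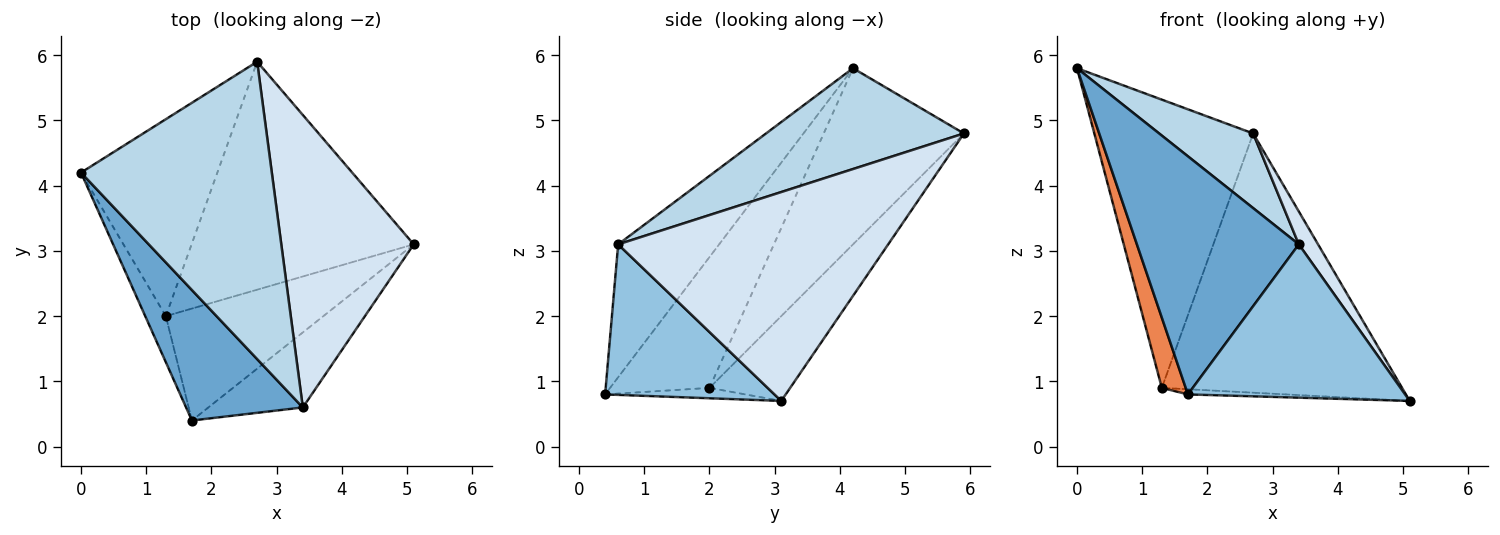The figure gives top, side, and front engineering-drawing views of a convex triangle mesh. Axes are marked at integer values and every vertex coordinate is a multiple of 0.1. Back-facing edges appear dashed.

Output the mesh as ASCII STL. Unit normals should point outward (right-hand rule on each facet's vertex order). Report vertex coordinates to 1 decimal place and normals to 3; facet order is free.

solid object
 facet normal -0.480 -0.769 0.422
  outer loop
   vertex 3.4 0.6 3.1
   vertex 0.0 4.2 5.8
   vertex 1.7 0.4 0.8
  endloop
 endfacet
 facet normal 0.574 -0.736 -0.360
  outer loop
   vertex 3.4 0.6 3.1
   vertex 1.7 0.4 0.8
   vertex 5.1 3.1 0.7
  endloop
 endfacet
 facet normal 0.456 -0.217 0.863
  outer loop
   vertex 3.4 0.6 3.1
   vertex 2.7 5.9 4.8
   vertex 0.0 4.2 5.8
  endloop
 endfacet
 facet normal 0.843 -0.060 0.535
  outer loop
   vertex 3.4 0.6 3.1
   vertex 5.1 3.1 0.7
   vertex 2.7 5.9 4.8
  endloop
 endfacet
 facet normal -0.961 -0.231 -0.151
  outer loop
   vertex 1.3 2.0 0.9
   vertex 1.7 0.4 0.8
   vertex 0.0 4.2 5.8
  endloop
 endfacet
 facet normal -0.589 0.667 -0.456
  outer loop
   vertex 1.3 2.0 0.9
   vertex 0.0 4.2 5.8
   vertex 2.7 5.9 4.8
  endloop
 endfacet
 facet normal -0.066 0.046 -0.997
  outer loop
   vertex 1.3 2.0 0.9
   vertex 5.1 3.1 0.7
   vertex 1.7 0.4 0.8
  endloop
 endfacet
 facet normal -0.244 0.728 -0.640
  outer loop
   vertex 1.3 2.0 0.9
   vertex 2.7 5.9 4.8
   vertex 5.1 3.1 0.7
  endloop
 endfacet
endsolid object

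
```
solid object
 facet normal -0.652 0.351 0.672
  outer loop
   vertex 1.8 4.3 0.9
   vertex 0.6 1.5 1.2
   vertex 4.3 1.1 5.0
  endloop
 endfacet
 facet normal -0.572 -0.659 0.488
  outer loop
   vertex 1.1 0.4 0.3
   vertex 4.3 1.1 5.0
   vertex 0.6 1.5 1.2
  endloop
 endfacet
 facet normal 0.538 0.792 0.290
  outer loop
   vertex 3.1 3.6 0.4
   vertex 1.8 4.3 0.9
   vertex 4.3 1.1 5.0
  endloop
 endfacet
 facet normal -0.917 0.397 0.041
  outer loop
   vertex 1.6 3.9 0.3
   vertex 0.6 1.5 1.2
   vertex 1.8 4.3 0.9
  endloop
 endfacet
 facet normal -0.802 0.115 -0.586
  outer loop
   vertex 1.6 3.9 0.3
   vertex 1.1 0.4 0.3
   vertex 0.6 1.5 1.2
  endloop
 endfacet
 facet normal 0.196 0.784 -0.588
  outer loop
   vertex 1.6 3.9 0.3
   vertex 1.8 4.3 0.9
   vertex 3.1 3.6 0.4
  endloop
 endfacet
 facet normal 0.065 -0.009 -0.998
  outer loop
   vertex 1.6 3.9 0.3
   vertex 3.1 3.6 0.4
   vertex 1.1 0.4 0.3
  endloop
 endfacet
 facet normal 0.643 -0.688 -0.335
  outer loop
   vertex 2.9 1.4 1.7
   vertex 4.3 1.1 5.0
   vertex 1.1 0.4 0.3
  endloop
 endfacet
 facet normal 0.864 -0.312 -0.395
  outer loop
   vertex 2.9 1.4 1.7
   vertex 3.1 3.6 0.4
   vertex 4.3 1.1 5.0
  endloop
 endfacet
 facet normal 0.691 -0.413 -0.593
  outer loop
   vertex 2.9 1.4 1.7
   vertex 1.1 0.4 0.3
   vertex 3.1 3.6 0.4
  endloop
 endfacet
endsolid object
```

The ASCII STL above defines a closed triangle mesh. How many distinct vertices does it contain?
7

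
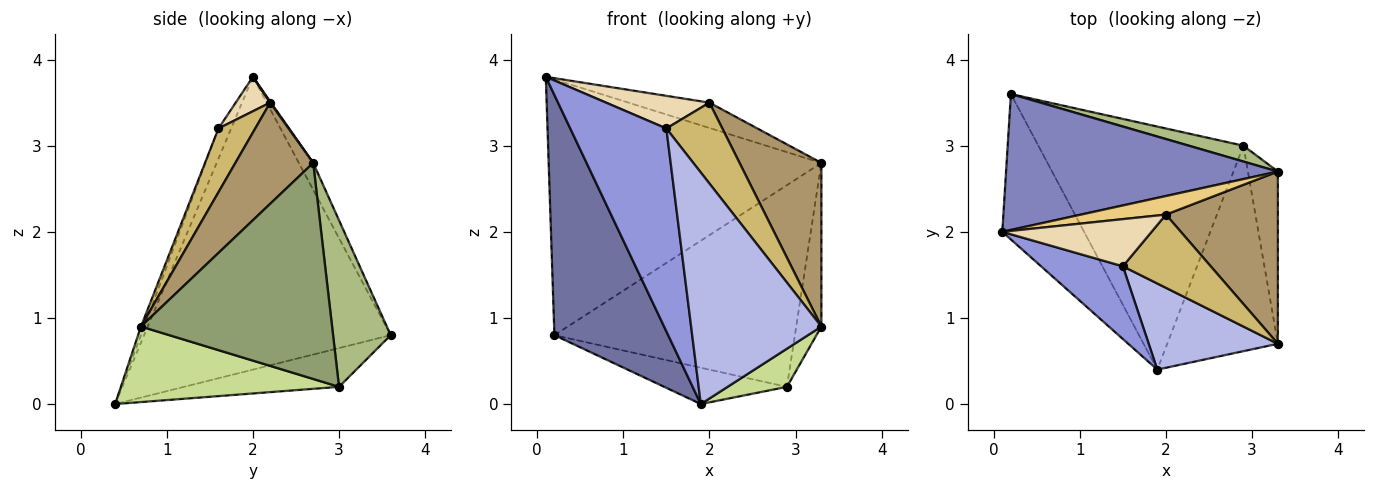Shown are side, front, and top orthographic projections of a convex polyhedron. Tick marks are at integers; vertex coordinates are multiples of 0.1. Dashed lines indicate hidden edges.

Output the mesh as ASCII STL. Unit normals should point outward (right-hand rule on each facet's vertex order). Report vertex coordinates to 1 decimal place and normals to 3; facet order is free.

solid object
 facet normal -0.880 -0.406 -0.246
  outer loop
   vertex 1.9 0.4 0.0
   vertex 0.1 2.0 3.8
   vertex 0.2 3.6 0.8
  endloop
 endfacet
 facet normal -0.046 0.882 0.469
  outer loop
   vertex 3.3 2.7 2.8
   vertex 0.2 3.6 0.8
   vertex 0.1 2.0 3.8
  endloop
 endfacet
 facet normal -0.123 -0.934 0.335
  outer loop
   vertex 1.5 1.6 3.2
   vertex 0.1 2.0 3.8
   vertex 1.9 0.4 0.0
  endloop
 endfacet
 facet normal -0.023 -0.937 0.348
  outer loop
   vertex 1.5 1.6 3.2
   vertex 1.9 0.4 0.0
   vertex 3.3 0.7 0.9
  endloop
 endfacet
 facet normal 0.982 0.129 -0.136
  outer loop
   vertex 2.9 3.0 0.2
   vertex 3.3 2.7 2.8
   vertex 3.3 0.7 0.9
  endloop
 endfacet
 facet normal 0.232 0.970 0.076
  outer loop
   vertex 2.9 3.0 0.2
   vertex 0.2 3.6 0.8
   vertex 3.3 2.7 2.8
  endloop
 endfacet
 facet normal 0.557 -0.152 -0.816
  outer loop
   vertex 2.9 3.0 0.2
   vertex 3.3 0.7 0.9
   vertex 1.9 0.4 0.0
  endloop
 endfacet
 facet normal -0.184 0.145 -0.972
  outer loop
   vertex 2.9 3.0 0.2
   vertex 1.9 0.4 0.0
   vertex 0.2 3.6 0.8
  endloop
 endfacet
 facet normal 0.548 -0.576 0.606
  outer loop
   vertex 2.0 2.2 3.5
   vertex 3.3 0.7 0.9
   vertex 3.3 2.7 2.8
  endloop
 endfacet
 facet normal 0.438 -0.667 0.603
  outer loop
   vertex 2.0 2.2 3.5
   vertex 1.5 1.6 3.2
   vertex 3.3 0.7 0.9
  endloop
 endfacet
 facet normal 0.009 0.806 0.592
  outer loop
   vertex 2.0 2.2 3.5
   vertex 3.3 2.7 2.8
   vertex 0.1 2.0 3.8
  endloop
 endfacet
 facet normal 0.186 -0.559 0.808
  outer loop
   vertex 2.0 2.2 3.5
   vertex 0.1 2.0 3.8
   vertex 1.5 1.6 3.2
  endloop
 endfacet
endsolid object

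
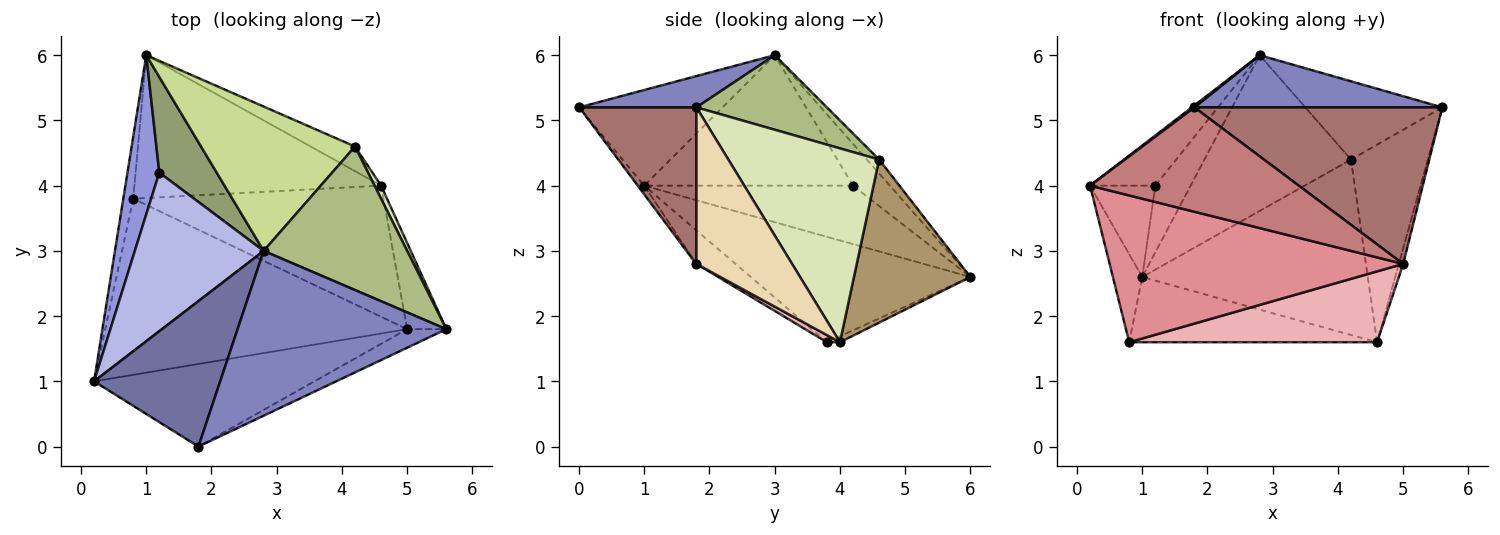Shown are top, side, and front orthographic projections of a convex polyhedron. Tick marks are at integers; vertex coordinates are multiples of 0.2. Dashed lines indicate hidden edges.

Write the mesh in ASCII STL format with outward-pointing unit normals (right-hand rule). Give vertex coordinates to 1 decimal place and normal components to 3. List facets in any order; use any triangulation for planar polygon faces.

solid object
 facet normal -0.604 -0.011 0.797
  outer loop
   vertex 1.8 0.0 5.2
   vertex 2.8 3.0 6.0
   vertex 0.2 1.0 4.0
  endloop
 endfacet
 facet normal 0.142 -0.299 0.944
  outer loop
   vertex 1.8 0.0 5.2
   vertex 5.6 1.8 5.2
   vertex 2.8 3.0 6.0
  endloop
 endfacet
 facet normal -0.847 0.265 0.461
  outer loop
   vertex 1.2 4.2 4.0
   vertex 1.0 6.0 2.6
   vertex 0.2 1.0 4.0
  endloop
 endfacet
 facet normal -0.695 0.217 0.686
  outer loop
   vertex 1.2 4.2 4.0
   vertex 0.2 1.0 4.0
   vertex 2.8 3.0 6.0
  endloop
 endfacet
 facet normal -0.512 0.491 0.705
  outer loop
   vertex 1.2 4.2 4.0
   vertex 2.8 3.0 6.0
   vertex 1.0 6.0 2.6
  endloop
 endfacet
 facet normal 0.415 0.436 0.799
  outer loop
   vertex 4.2 4.6 4.4
   vertex 2.8 3.0 6.0
   vertex 5.6 1.8 5.2
  endloop
 endfacet
 facet normal -0.061 0.732 0.678
  outer loop
   vertex 4.2 4.6 4.4
   vertex 1.0 6.0 2.6
   vertex 2.8 3.0 6.0
  endloop
 endfacet
 facet normal 0.891 0.454 0.030
  outer loop
   vertex 4.2 4.6 4.4
   vertex 5.6 1.8 5.2
   vertex 4.6 4.0 1.6
  endloop
 endfacet
 facet normal 0.455 0.882 -0.124
  outer loop
   vertex 4.2 4.6 4.4
   vertex 4.6 4.0 1.6
   vertex 1.0 6.0 2.6
  endloop
 endfacet
 facet normal -0.987 0.132 -0.093
  outer loop
   vertex 0.8 3.8 1.6
   vertex 0.2 1.0 4.0
   vertex 1.0 6.0 2.6
  endloop
 endfacet
 facet normal -0.022 0.415 -0.909
  outer loop
   vertex 0.8 3.8 1.6
   vertex 1.0 6.0 2.6
   vertex 4.6 4.0 1.6
  endloop
 endfacet
 facet normal 0.969 0.044 -0.242
  outer loop
   vertex 5.0 1.8 2.8
   vertex 4.6 4.0 1.6
   vertex 5.6 1.8 5.2
  endloop
 endfacet
 facet normal 0.426 -0.899 -0.106
  outer loop
   vertex 5.0 1.8 2.8
   vertex 5.6 1.8 5.2
   vertex 1.8 0.0 5.2
  endloop
 endfacet
 facet normal -0.024 -0.784 -0.621
  outer loop
   vertex 5.0 1.8 2.8
   vertex 1.8 0.0 5.2
   vertex 0.2 1.0 4.0
  endloop
 endfacet
 facet normal -0.085 -0.638 -0.765
  outer loop
   vertex 5.0 1.8 2.8
   vertex 0.2 1.0 4.0
   vertex 0.8 3.8 1.6
  endloop
 endfacet
 facet normal 0.025 -0.475 -0.880
  outer loop
   vertex 5.0 1.8 2.8
   vertex 0.8 3.8 1.6
   vertex 4.6 4.0 1.6
  endloop
 endfacet
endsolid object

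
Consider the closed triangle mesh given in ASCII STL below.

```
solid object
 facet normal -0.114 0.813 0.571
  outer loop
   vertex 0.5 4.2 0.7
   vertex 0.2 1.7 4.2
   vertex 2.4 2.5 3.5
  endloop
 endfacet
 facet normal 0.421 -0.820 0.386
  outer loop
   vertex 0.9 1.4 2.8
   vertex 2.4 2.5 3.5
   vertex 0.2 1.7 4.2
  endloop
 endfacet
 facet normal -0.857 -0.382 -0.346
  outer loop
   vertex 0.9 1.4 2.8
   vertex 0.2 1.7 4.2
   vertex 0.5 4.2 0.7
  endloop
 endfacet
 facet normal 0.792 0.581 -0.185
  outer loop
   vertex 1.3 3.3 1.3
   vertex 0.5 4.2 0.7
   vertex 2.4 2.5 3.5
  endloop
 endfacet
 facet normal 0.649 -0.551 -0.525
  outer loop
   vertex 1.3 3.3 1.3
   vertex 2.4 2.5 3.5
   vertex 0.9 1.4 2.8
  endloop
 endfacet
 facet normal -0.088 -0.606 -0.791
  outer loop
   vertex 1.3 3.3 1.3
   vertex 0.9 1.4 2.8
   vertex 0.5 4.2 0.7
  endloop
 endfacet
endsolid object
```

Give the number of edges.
9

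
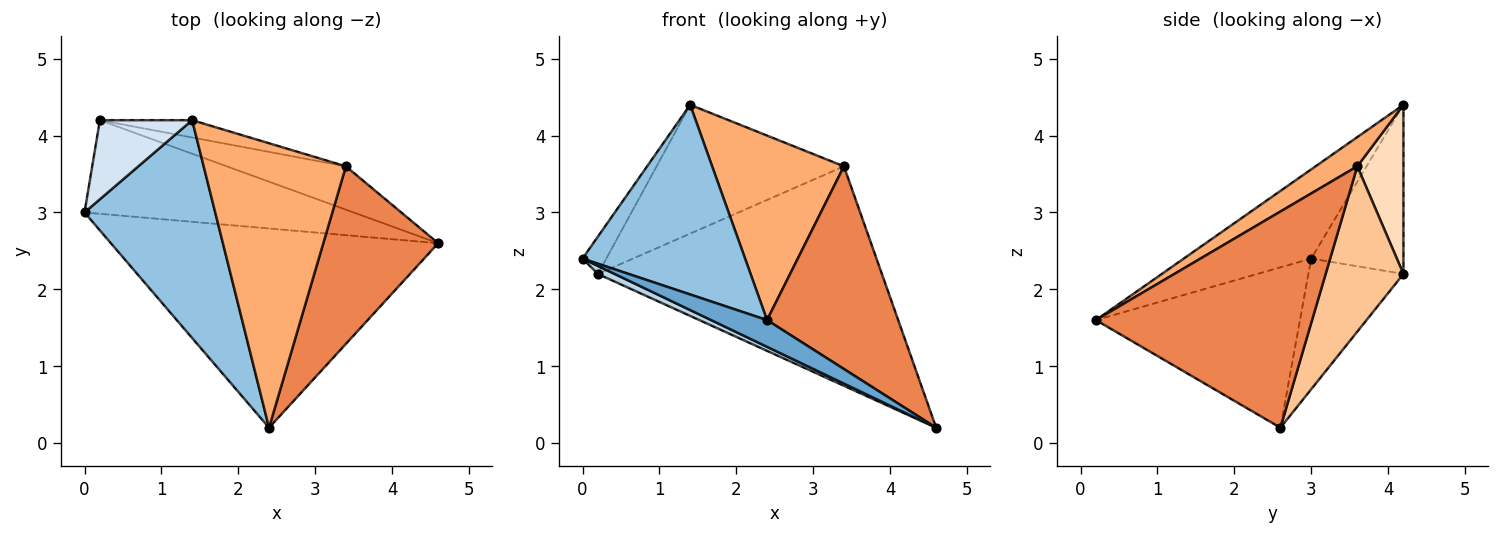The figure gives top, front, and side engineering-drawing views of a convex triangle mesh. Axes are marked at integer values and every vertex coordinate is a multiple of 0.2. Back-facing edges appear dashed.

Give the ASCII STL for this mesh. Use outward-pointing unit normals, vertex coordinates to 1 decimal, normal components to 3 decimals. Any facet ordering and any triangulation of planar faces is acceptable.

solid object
 facet normal -0.437 -0.120 -0.892
  outer loop
   vertex 2.4 0.2 1.6
   vertex 0.0 3.0 2.4
   vertex 4.6 2.6 0.2
  endloop
 endfacet
 facet normal -0.458 -0.584 0.671
  outer loop
   vertex 1.4 4.2 4.4
   vertex 0.0 3.0 2.4
   vertex 2.4 0.2 1.6
  endloop
 endfacet
 facet normal -0.436 -0.077 -0.897
  outer loop
   vertex 0.2 4.2 2.2
   vertex 4.6 2.6 0.2
   vertex 0.0 3.0 2.4
  endloop
 endfacet
 facet normal -0.856 0.221 0.467
  outer loop
   vertex 0.2 4.2 2.2
   vertex 0.0 3.0 2.4
   vertex 1.4 4.2 4.4
  endloop
 endfacet
 facet normal 0.778 -0.472 0.414
  outer loop
   vertex 3.4 3.6 3.6
   vertex 2.4 0.2 1.6
   vertex 4.6 2.6 0.2
  endloop
 endfacet
 facet normal 0.170 -0.536 0.827
  outer loop
   vertex 3.4 3.6 3.6
   vertex 1.4 4.2 4.4
   vertex 2.4 0.2 1.6
  endloop
 endfacet
 facet normal 0.259 0.947 -0.187
  outer loop
   vertex 3.4 3.6 3.6
   vertex 4.6 2.6 0.2
   vertex 0.2 4.2 2.2
  endloop
 endfacet
 facet normal 0.237 0.963 -0.129
  outer loop
   vertex 3.4 3.6 3.6
   vertex 0.2 4.2 2.2
   vertex 1.4 4.2 4.4
  endloop
 endfacet
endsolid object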